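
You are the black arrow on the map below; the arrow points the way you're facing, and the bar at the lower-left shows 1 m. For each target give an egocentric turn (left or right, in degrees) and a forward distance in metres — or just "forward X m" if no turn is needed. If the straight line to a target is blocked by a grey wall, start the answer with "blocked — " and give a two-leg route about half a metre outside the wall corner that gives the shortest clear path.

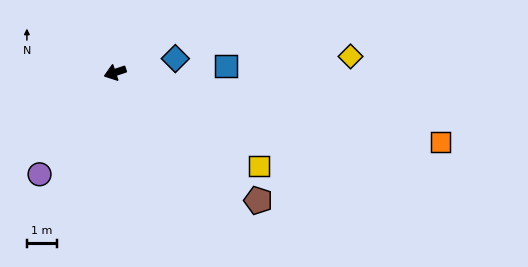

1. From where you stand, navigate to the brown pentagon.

turn left 120°, forward 6.4 m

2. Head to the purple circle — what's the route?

turn left 35°, forward 4.2 m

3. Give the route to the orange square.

turn left 149°, forward 11.1 m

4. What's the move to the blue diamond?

turn left 175°, forward 2.1 m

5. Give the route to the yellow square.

turn left 128°, forward 5.7 m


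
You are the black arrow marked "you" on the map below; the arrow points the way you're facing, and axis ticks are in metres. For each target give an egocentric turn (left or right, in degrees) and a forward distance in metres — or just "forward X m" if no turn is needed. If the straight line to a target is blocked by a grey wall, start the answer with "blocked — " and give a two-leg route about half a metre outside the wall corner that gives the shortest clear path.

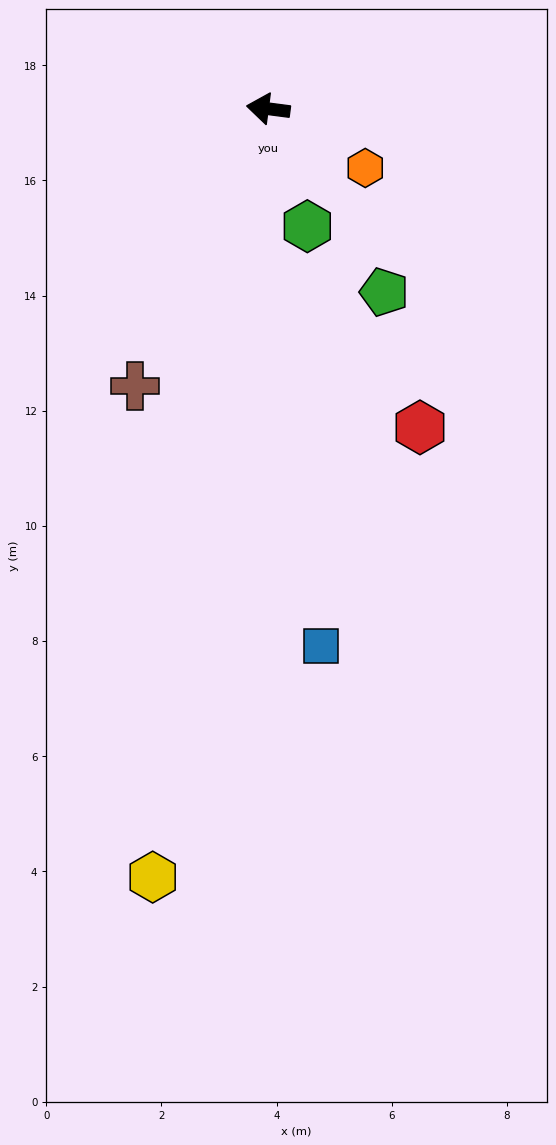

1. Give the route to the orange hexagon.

turn left 156°, forward 2.0 m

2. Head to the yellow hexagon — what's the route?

turn left 89°, forward 13.5 m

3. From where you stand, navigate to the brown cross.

turn left 72°, forward 5.3 m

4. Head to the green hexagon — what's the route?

turn left 116°, forward 2.1 m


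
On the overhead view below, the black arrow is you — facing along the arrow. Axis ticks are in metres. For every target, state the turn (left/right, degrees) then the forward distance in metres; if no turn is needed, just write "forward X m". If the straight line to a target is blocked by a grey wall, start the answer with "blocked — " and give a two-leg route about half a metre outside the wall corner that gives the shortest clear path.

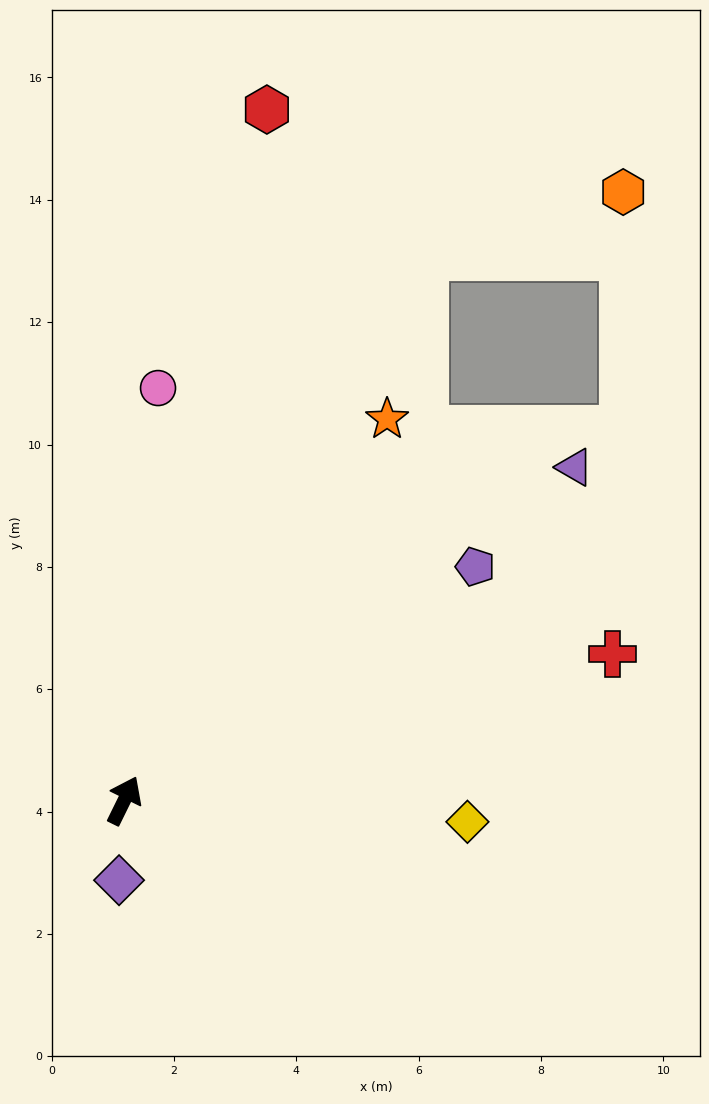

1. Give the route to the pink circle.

turn left 21°, forward 6.8 m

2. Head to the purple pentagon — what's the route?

turn right 30°, forward 6.9 m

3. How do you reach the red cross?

turn right 47°, forward 8.3 m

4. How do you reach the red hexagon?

turn left 15°, forward 11.5 m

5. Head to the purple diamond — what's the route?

turn right 158°, forward 1.3 m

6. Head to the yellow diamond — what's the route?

turn right 67°, forward 5.6 m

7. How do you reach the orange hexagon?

blocked — turn right 2°, forward 10.2 m, then turn right 45°, forward 3.4 m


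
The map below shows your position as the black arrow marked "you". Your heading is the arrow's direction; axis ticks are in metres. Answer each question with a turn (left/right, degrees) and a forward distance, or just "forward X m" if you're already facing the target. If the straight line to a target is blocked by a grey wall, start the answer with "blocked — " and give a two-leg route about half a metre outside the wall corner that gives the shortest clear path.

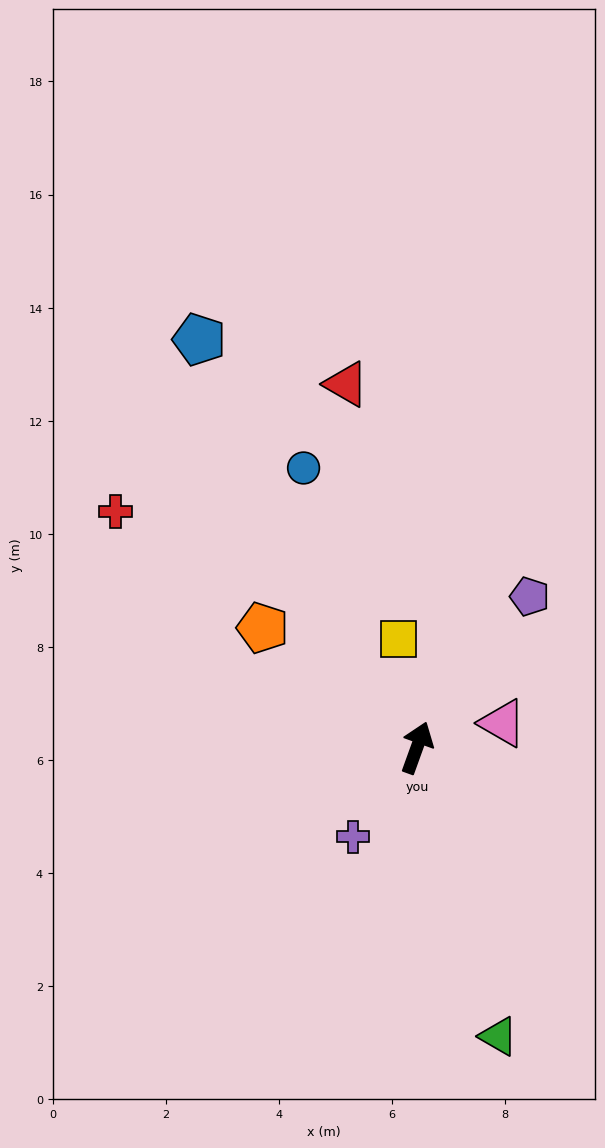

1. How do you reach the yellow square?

turn left 30°, forward 1.9 m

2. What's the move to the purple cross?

turn left 164°, forward 1.9 m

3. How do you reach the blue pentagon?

turn left 48°, forward 8.2 m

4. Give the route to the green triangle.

turn right 144°, forward 5.3 m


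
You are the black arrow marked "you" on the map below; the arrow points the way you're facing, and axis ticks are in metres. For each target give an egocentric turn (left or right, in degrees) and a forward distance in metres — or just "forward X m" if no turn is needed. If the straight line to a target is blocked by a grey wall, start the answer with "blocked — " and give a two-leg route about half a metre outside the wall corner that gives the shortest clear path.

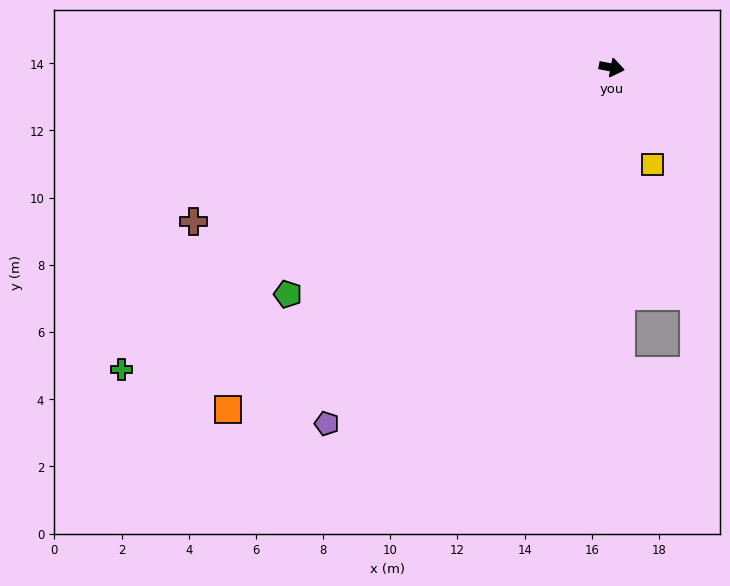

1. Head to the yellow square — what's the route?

turn right 56°, forward 3.1 m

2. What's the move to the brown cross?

turn right 149°, forward 13.3 m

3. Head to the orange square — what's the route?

turn right 128°, forward 15.3 m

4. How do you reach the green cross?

turn right 138°, forward 17.1 m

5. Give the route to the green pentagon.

turn right 134°, forward 11.8 m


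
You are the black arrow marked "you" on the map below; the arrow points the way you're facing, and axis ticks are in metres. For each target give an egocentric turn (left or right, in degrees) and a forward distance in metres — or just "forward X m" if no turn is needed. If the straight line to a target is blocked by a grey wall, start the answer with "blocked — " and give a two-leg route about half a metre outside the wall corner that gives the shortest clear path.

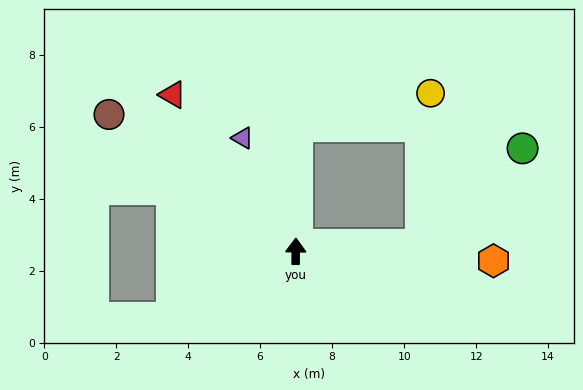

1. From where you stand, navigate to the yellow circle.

blocked — forward 3.5 m, then turn right 75°, forward 3.8 m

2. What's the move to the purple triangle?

turn left 26°, forward 3.5 m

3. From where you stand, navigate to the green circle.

blocked — turn right 86°, forward 3.5 m, then turn left 40°, forward 3.9 m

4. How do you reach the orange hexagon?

turn right 92°, forward 5.5 m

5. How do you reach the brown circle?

turn left 54°, forward 6.4 m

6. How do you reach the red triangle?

turn left 39°, forward 5.5 m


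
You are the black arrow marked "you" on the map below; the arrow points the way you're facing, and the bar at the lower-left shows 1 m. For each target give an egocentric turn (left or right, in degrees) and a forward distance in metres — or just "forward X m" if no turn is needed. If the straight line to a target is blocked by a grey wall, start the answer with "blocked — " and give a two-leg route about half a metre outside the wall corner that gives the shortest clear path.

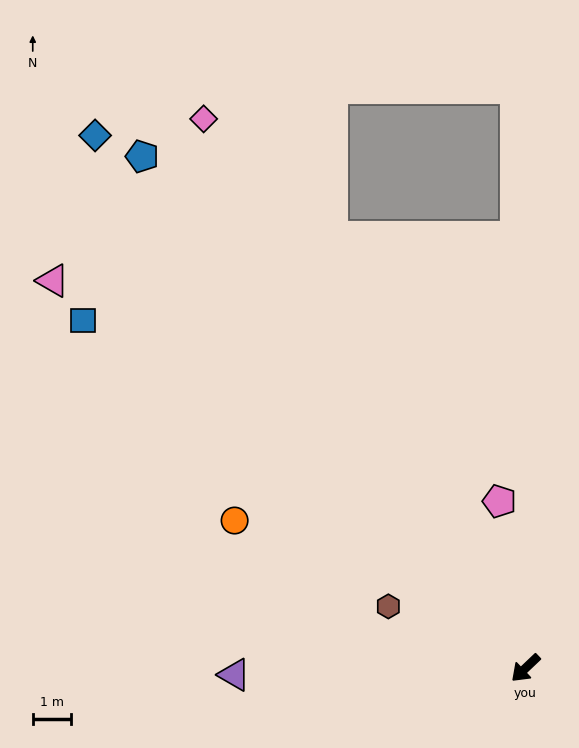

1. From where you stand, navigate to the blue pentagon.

turn right 97°, forward 16.9 m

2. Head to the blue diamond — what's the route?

turn right 95°, forward 18.1 m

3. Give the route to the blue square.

turn right 82°, forward 14.9 m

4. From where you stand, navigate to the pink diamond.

turn right 103°, forward 16.8 m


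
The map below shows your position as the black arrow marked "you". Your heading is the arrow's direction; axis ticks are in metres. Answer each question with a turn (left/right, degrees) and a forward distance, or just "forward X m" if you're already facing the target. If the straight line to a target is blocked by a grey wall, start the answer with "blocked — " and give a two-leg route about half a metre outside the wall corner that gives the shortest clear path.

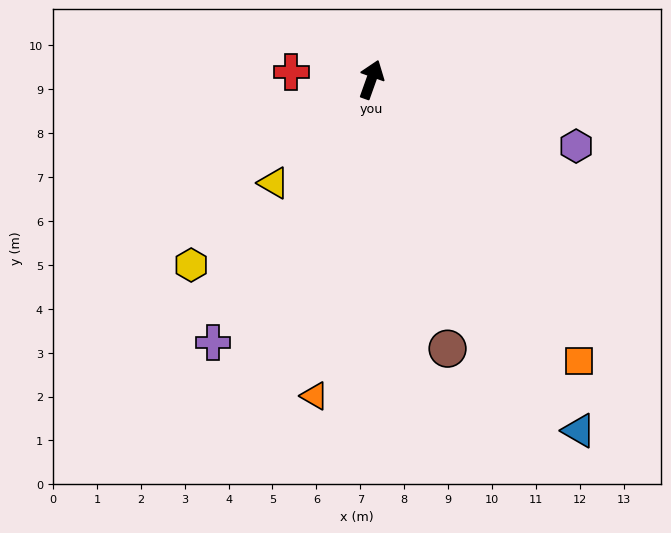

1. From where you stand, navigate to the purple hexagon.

turn right 88°, forward 4.9 m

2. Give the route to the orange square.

turn right 124°, forward 8.0 m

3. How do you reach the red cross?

turn left 104°, forward 1.8 m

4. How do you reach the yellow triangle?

turn left 156°, forward 3.2 m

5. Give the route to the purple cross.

turn left 169°, forward 7.0 m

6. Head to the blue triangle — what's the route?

turn right 130°, forward 9.3 m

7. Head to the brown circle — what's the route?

turn right 145°, forward 6.4 m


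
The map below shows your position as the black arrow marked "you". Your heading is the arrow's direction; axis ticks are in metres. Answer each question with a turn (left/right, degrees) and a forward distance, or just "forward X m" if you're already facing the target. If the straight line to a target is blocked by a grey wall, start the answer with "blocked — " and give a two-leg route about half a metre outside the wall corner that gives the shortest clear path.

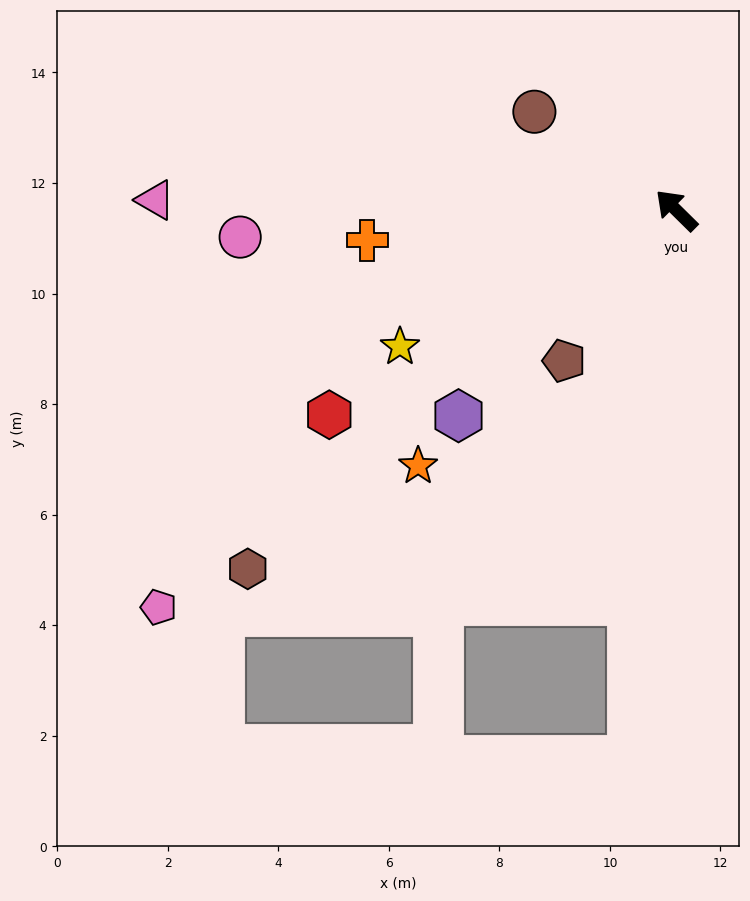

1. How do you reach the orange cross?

turn left 50°, forward 5.6 m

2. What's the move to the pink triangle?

turn left 43°, forward 9.4 m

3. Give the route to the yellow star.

turn left 71°, forward 5.6 m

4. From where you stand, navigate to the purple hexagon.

turn left 88°, forward 5.4 m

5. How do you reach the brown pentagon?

turn left 98°, forward 3.4 m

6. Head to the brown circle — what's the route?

turn left 10°, forward 3.1 m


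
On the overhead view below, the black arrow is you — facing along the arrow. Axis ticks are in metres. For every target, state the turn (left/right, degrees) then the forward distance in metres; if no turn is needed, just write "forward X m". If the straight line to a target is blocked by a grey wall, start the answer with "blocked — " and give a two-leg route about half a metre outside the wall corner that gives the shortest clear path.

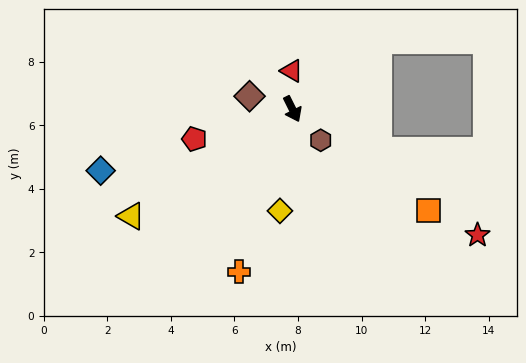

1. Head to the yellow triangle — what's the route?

turn right 83°, forward 6.1 m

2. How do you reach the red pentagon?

turn right 100°, forward 3.2 m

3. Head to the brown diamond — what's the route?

turn right 133°, forward 1.4 m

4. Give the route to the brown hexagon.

turn left 16°, forward 1.3 m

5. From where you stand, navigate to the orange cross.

turn right 45°, forward 5.4 m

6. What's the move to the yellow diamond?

turn right 33°, forward 3.2 m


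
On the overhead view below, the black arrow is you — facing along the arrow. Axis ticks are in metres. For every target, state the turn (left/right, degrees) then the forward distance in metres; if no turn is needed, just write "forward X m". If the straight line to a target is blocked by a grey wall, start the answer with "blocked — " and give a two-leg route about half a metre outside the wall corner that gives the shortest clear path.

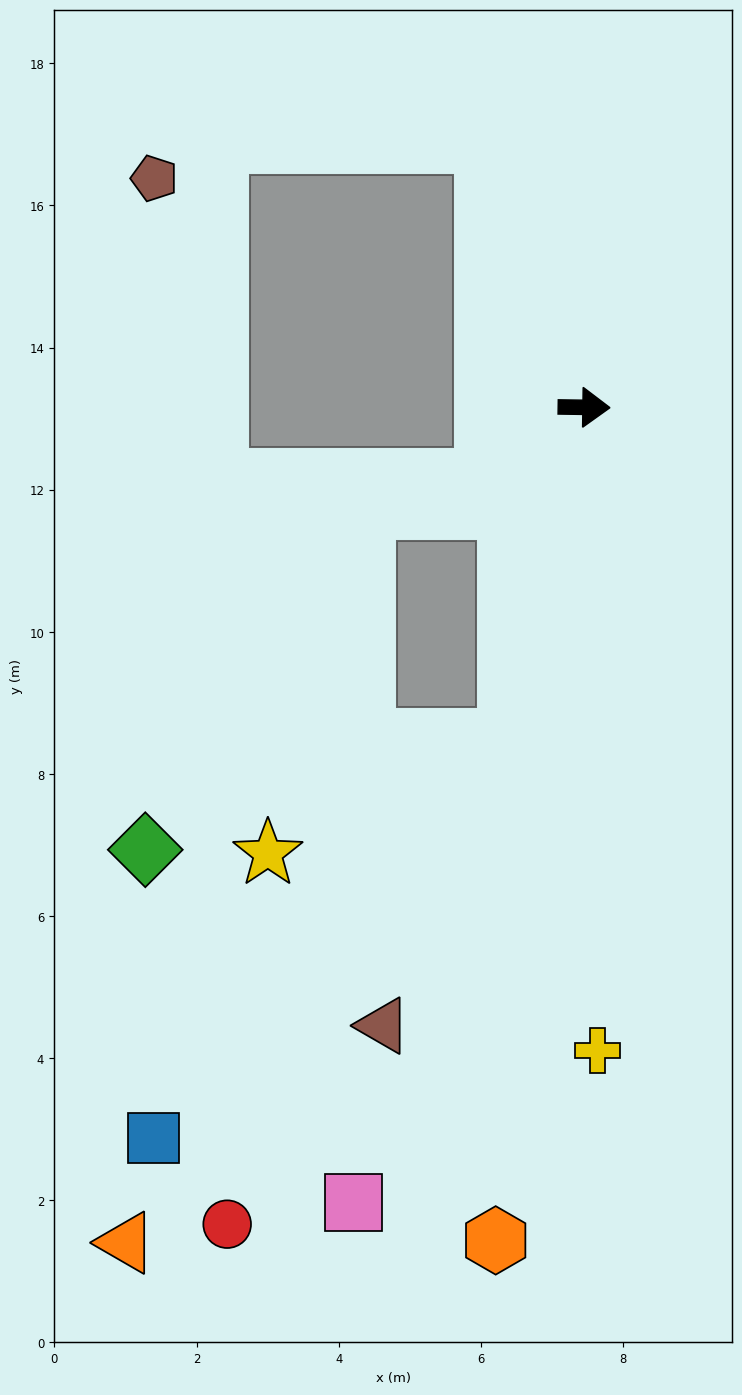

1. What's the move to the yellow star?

blocked — turn right 102°, forward 4.8 m, then turn right 52°, forward 3.7 m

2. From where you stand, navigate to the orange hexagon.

turn right 95°, forward 11.8 m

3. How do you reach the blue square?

blocked — turn right 102°, forward 4.8 m, then turn right 29°, forward 7.5 m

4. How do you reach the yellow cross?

turn right 88°, forward 9.1 m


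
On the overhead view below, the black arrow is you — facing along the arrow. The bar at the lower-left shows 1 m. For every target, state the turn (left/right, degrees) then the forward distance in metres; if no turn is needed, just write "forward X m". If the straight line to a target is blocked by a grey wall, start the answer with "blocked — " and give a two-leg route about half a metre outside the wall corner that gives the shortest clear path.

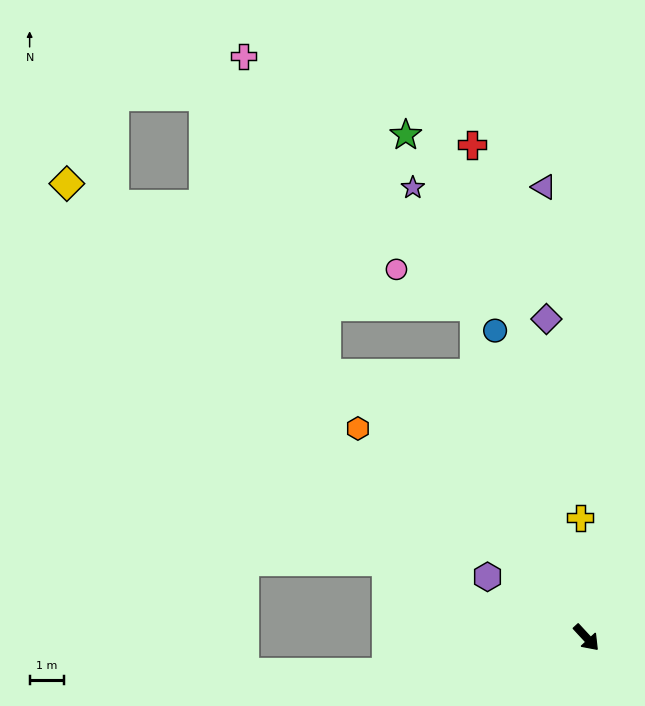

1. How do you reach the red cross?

turn left 150°, forward 14.6 m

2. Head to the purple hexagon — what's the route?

turn right 164°, forward 3.4 m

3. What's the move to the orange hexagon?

turn right 175°, forward 9.0 m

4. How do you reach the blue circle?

turn left 154°, forward 9.3 m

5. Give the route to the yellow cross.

turn left 140°, forward 3.5 m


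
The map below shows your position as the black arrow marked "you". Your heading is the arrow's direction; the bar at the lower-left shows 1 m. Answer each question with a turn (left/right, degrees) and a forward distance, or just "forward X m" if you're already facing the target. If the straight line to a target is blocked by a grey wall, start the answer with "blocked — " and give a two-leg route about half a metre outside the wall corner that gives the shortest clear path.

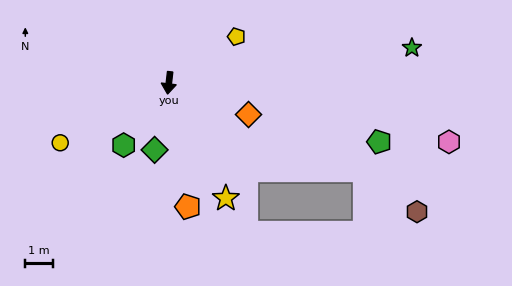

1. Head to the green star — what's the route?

turn left 105°, forward 9.0 m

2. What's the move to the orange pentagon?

turn left 15°, forward 4.6 m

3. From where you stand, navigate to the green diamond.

turn right 5°, forward 2.5 m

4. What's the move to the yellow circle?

turn right 55°, forward 4.6 m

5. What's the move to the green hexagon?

turn right 29°, forward 2.8 m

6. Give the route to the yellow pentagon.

turn left 131°, forward 3.0 m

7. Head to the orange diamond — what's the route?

turn left 75°, forward 3.1 m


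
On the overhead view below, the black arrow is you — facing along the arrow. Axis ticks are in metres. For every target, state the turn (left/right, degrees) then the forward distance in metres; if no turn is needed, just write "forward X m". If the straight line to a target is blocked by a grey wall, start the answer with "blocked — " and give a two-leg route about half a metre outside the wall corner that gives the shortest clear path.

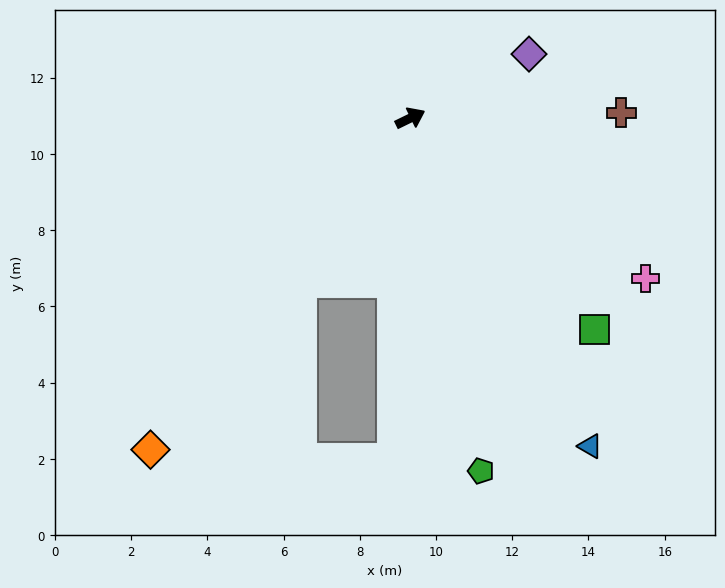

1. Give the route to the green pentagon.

turn right 105°, forward 9.4 m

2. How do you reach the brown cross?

turn right 25°, forward 5.5 m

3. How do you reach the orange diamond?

turn right 154°, forward 11.0 m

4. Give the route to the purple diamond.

turn left 2°, forward 3.5 m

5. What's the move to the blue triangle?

turn right 87°, forward 9.8 m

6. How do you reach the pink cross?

turn right 60°, forward 7.5 m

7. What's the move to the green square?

turn right 75°, forward 7.3 m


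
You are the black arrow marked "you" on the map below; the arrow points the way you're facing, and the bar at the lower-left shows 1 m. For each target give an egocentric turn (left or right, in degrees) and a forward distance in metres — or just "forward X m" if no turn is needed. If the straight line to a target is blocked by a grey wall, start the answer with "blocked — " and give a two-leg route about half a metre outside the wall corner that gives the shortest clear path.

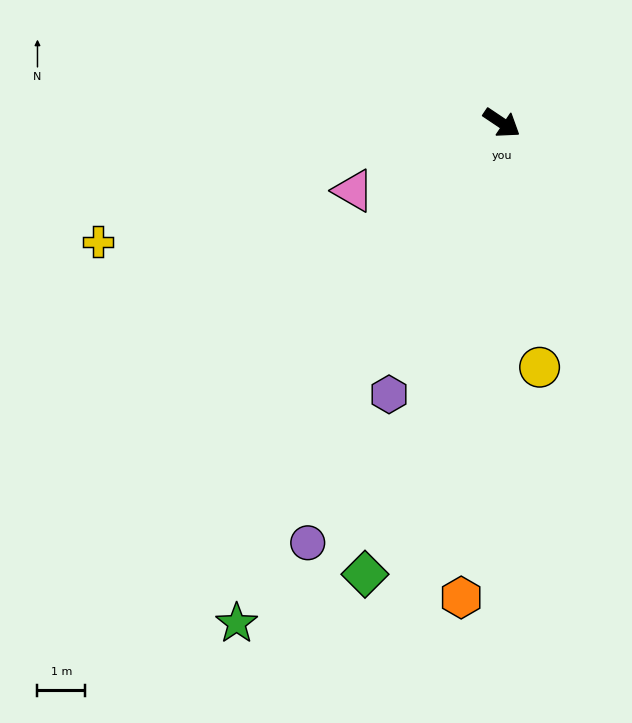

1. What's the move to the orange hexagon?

turn right 61°, forward 10.0 m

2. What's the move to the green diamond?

turn right 73°, forward 9.9 m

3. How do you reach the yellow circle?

turn right 47°, forward 5.2 m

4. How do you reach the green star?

turn right 84°, forward 11.9 m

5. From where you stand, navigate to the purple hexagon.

turn right 79°, forward 6.2 m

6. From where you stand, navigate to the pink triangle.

turn right 122°, forward 3.4 m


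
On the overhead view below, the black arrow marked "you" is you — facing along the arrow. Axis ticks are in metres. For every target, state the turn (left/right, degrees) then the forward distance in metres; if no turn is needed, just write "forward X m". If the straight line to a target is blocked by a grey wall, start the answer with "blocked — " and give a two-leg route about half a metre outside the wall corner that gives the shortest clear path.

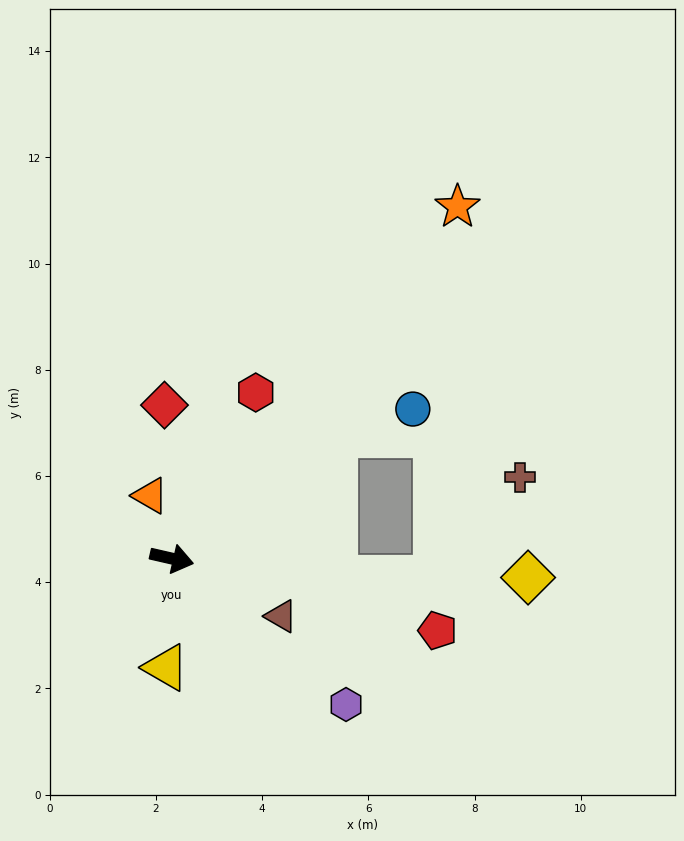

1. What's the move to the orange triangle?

turn left 122°, forward 1.3 m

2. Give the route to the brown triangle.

turn right 15°, forward 2.3 m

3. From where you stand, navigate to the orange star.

turn left 64°, forward 8.5 m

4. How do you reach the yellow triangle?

turn right 80°, forward 2.1 m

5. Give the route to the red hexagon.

turn left 76°, forward 3.5 m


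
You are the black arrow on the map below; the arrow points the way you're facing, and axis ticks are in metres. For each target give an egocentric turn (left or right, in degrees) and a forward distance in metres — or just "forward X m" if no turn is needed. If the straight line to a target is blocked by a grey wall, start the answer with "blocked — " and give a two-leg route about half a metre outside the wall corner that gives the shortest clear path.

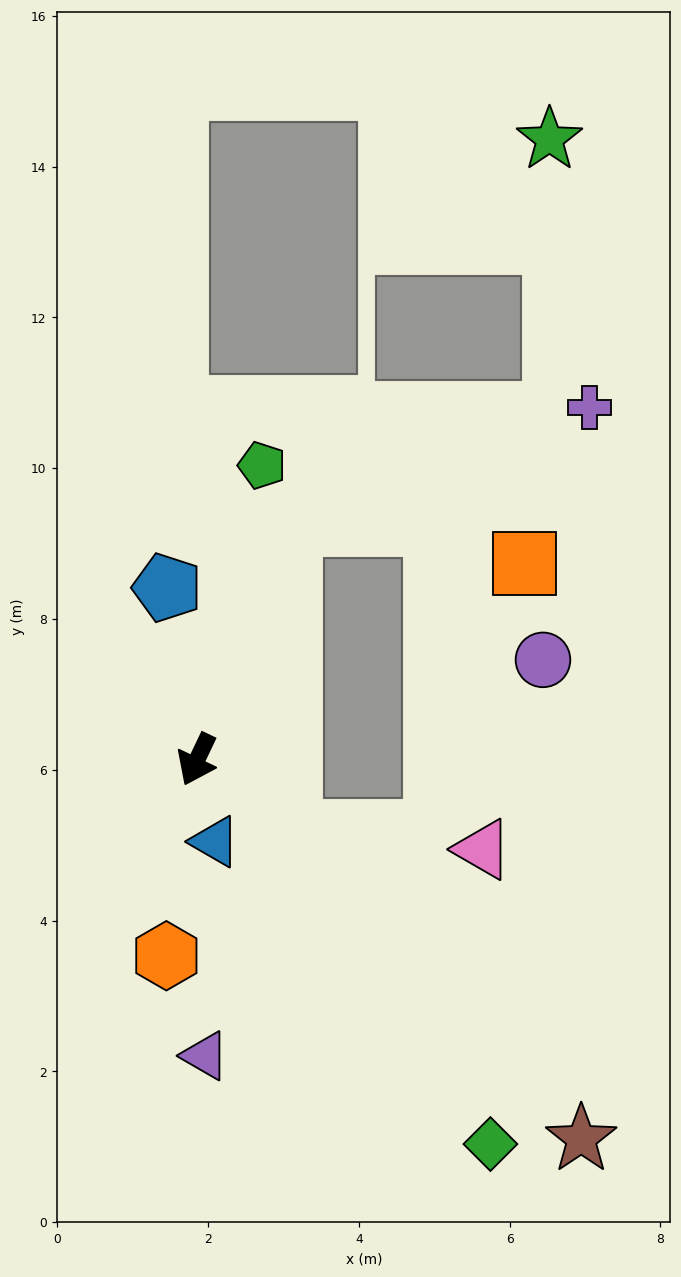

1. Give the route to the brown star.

turn left 71°, forward 7.2 m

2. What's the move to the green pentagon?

turn right 167°, forward 4.0 m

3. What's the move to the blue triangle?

turn left 38°, forward 1.1 m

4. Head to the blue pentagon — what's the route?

turn right 145°, forward 2.3 m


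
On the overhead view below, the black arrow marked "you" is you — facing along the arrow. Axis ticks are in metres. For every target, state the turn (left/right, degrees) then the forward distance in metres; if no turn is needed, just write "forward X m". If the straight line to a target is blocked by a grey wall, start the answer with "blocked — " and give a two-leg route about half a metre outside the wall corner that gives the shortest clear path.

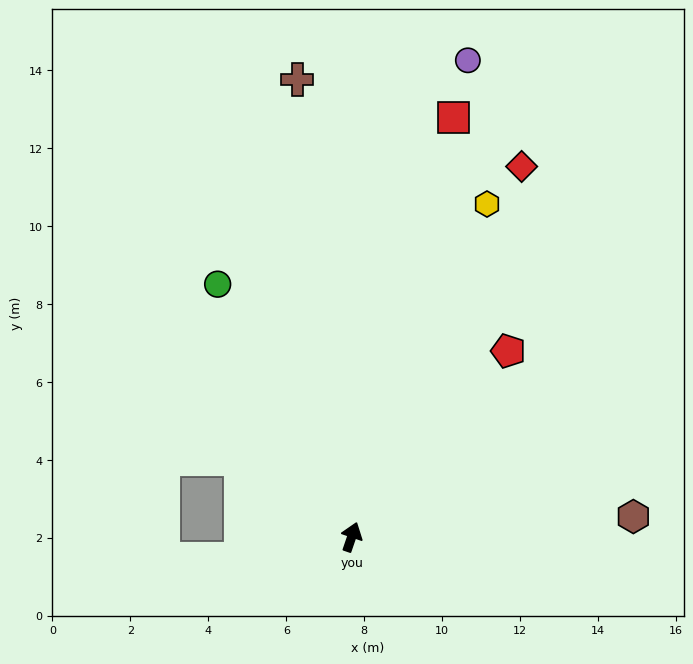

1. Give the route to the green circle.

turn left 47°, forward 7.3 m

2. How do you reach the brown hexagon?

turn right 67°, forward 7.2 m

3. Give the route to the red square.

turn left 5°, forward 11.1 m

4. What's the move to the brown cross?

turn left 26°, forward 11.8 m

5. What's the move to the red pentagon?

turn right 21°, forward 6.2 m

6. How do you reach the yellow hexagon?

turn right 3°, forward 9.2 m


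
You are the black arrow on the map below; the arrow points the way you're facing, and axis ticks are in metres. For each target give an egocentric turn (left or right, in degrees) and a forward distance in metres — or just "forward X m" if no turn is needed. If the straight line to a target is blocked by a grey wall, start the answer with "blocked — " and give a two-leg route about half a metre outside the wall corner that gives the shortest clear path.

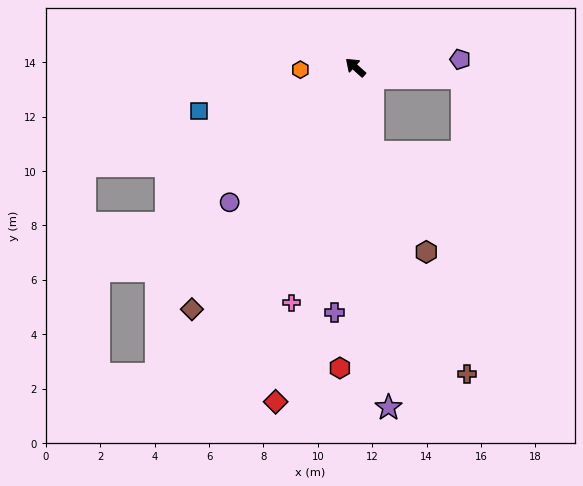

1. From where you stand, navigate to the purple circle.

turn left 89°, forward 6.8 m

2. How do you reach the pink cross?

turn left 117°, forward 9.0 m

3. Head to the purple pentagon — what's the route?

turn right 134°, forward 3.9 m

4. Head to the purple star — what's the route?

turn left 138°, forward 12.6 m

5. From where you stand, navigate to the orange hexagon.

turn left 44°, forward 2.0 m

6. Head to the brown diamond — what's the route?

turn left 98°, forward 10.7 m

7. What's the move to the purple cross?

turn left 127°, forward 9.0 m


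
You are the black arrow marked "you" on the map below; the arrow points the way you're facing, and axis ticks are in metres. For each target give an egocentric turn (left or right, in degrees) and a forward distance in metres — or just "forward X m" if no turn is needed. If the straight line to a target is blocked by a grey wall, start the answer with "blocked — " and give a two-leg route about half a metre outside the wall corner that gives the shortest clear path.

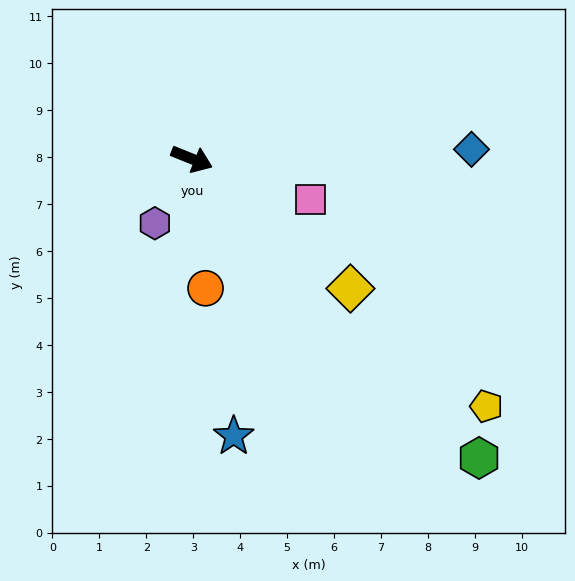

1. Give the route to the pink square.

turn left 3°, forward 2.7 m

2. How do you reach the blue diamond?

turn left 24°, forward 6.0 m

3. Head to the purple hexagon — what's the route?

turn right 98°, forward 1.6 m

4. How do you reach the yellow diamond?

turn right 17°, forward 4.4 m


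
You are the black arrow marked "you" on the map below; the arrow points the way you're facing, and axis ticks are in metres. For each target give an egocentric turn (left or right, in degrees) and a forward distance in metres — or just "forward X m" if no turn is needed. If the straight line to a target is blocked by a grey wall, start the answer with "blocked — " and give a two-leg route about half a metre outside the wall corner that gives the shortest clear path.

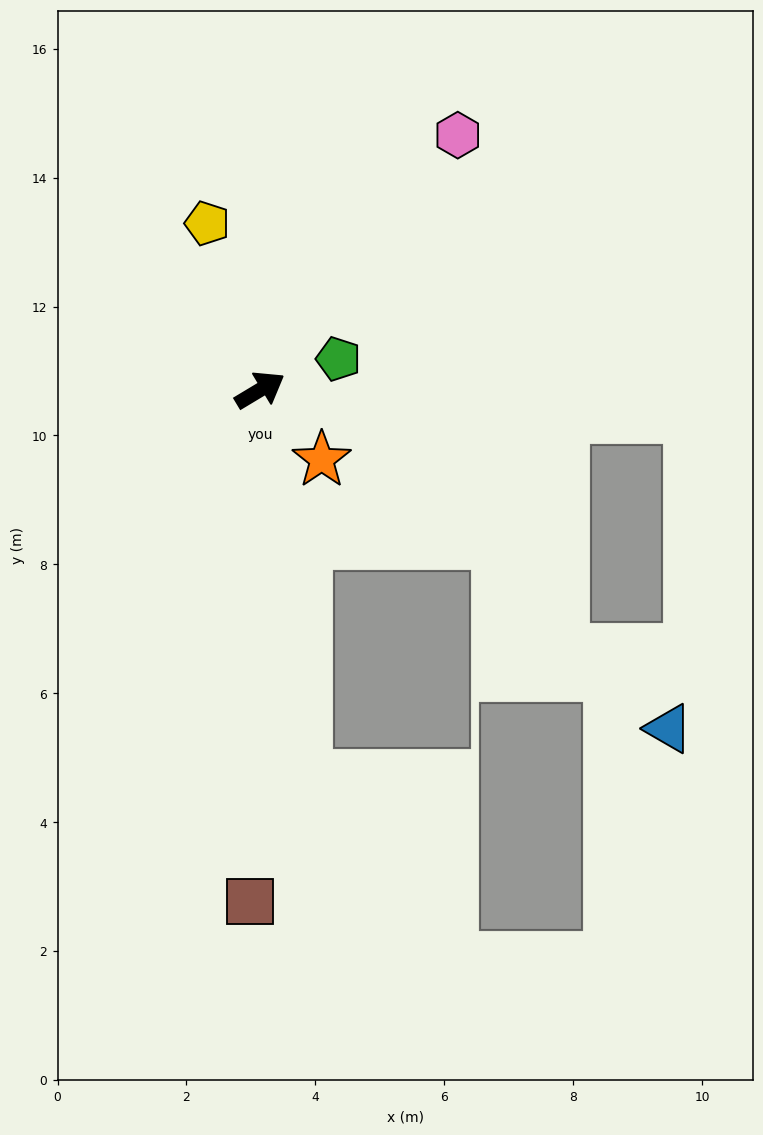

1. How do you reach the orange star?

turn right 80°, forward 1.4 m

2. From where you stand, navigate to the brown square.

turn right 122°, forward 7.9 m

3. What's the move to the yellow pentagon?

turn left 77°, forward 2.7 m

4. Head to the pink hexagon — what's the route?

turn left 21°, forward 5.0 m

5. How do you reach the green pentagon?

turn right 9°, forward 1.3 m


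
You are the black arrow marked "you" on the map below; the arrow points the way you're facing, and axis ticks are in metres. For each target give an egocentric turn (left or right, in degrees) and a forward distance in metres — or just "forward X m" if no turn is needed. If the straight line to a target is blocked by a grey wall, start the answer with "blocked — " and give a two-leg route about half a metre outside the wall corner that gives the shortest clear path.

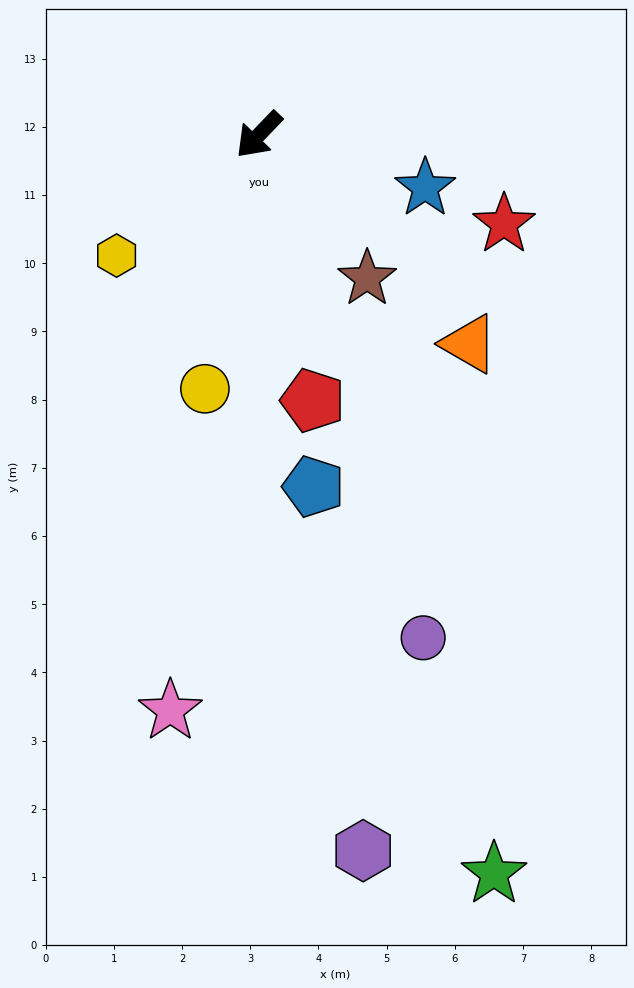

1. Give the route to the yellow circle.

turn left 32°, forward 3.8 m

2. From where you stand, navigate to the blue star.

turn left 116°, forward 2.6 m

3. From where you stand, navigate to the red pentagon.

turn left 55°, forward 4.0 m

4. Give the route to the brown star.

turn left 81°, forward 2.6 m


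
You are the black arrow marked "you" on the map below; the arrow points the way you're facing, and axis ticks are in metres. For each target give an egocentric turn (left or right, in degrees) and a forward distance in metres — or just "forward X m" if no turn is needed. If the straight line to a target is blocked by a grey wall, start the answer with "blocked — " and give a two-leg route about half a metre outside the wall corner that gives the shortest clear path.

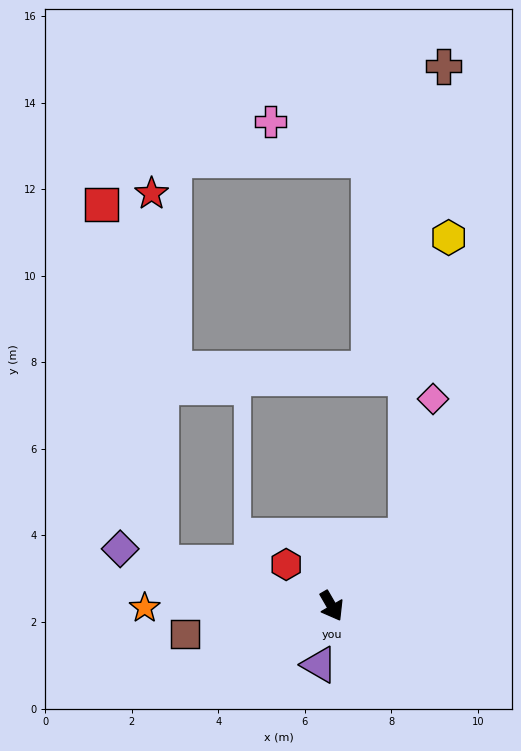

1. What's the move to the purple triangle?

turn right 42°, forward 1.4 m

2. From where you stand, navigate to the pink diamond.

blocked — turn left 103°, forward 2.4 m, then turn left 36°, forward 3.2 m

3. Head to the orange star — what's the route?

turn right 119°, forward 4.3 m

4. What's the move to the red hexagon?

turn right 162°, forward 1.4 m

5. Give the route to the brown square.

turn right 109°, forward 3.5 m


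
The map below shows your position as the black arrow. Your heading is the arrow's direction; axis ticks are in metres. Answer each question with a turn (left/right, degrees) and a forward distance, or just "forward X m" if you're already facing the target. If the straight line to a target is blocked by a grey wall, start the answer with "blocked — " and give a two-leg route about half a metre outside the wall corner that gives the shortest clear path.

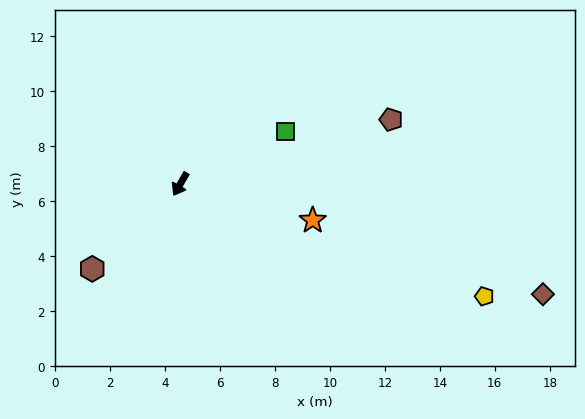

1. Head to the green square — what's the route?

turn left 146°, forward 4.3 m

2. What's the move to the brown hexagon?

turn right 16°, forward 4.4 m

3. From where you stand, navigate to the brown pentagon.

turn left 137°, forward 8.0 m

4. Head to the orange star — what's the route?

turn left 105°, forward 5.0 m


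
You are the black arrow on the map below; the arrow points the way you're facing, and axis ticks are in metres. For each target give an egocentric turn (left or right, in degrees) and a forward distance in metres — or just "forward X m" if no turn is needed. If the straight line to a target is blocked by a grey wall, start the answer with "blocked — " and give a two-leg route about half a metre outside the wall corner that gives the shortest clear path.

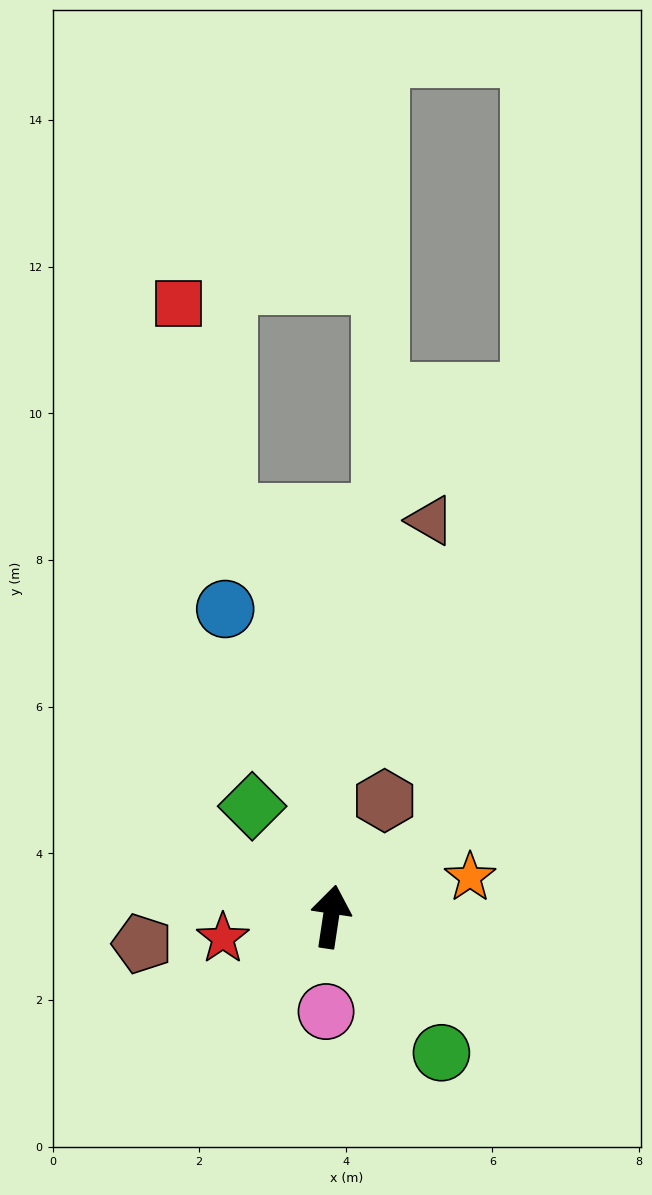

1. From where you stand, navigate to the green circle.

turn right 132°, forward 2.4 m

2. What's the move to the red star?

turn left 110°, forward 1.5 m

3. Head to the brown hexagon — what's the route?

turn right 16°, forward 1.7 m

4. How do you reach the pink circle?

turn right 174°, forward 1.3 m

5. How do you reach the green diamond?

turn left 44°, forward 1.9 m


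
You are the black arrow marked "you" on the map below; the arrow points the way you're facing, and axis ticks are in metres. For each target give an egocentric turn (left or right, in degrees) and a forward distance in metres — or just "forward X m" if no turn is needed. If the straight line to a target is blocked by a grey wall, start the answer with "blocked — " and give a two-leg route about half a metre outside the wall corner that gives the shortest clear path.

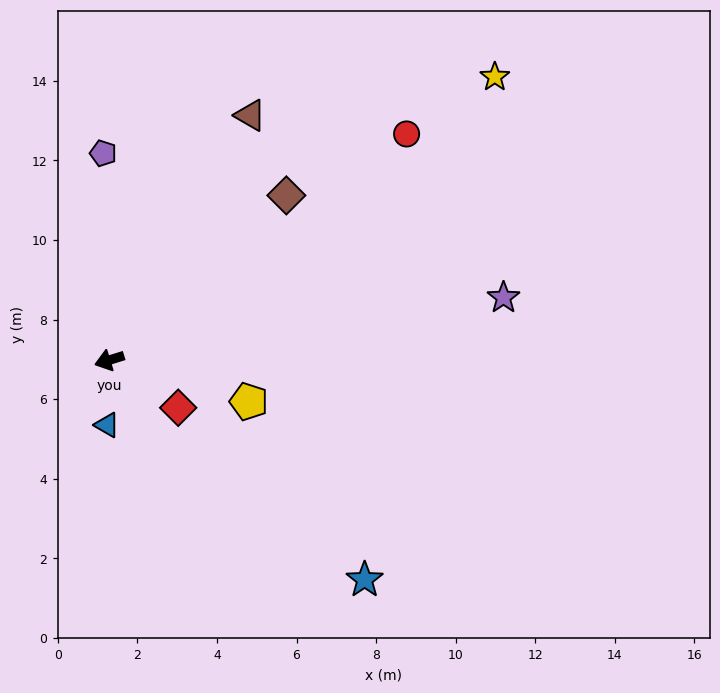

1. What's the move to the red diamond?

turn left 128°, forward 2.1 m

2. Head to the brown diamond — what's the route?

turn right 154°, forward 6.1 m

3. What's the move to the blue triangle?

turn left 71°, forward 1.6 m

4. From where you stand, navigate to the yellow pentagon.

turn left 146°, forward 3.7 m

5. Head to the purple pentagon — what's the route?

turn right 106°, forward 5.2 m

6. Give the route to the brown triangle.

turn right 137°, forward 7.1 m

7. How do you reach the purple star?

turn left 172°, forward 10.0 m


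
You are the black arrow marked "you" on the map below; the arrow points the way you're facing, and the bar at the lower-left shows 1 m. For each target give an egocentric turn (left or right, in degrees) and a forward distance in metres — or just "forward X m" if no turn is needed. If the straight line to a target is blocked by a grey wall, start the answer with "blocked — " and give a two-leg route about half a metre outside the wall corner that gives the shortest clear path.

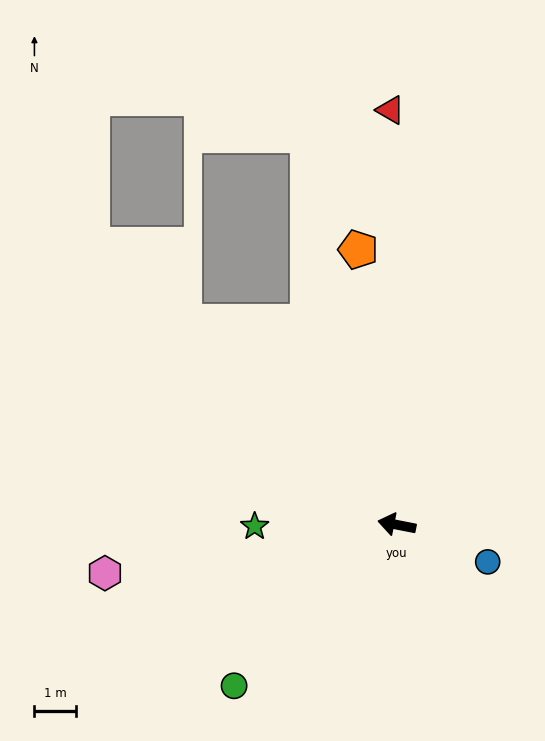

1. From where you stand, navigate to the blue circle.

turn left 169°, forward 2.4 m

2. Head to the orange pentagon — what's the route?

turn right 71°, forward 6.7 m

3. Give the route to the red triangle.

turn right 78°, forward 10.0 m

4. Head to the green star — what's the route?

turn left 12°, forward 3.4 m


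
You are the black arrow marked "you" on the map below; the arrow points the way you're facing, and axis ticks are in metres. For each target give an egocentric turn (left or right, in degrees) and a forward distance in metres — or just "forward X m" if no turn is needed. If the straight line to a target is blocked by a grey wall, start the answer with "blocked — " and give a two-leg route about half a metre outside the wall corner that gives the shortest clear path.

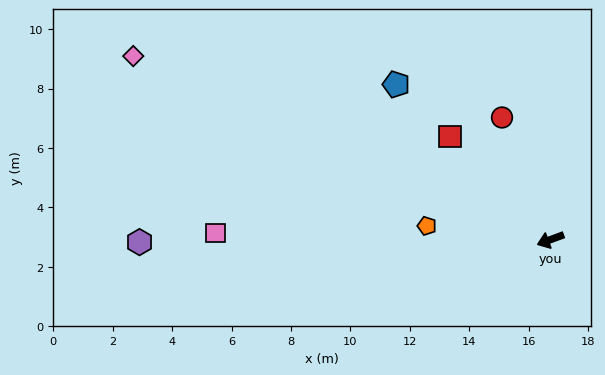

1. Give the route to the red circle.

turn right 89°, forward 4.4 m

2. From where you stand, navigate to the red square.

turn right 66°, forward 4.8 m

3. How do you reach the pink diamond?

turn right 44°, forward 15.3 m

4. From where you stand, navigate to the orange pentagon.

turn right 27°, forward 4.2 m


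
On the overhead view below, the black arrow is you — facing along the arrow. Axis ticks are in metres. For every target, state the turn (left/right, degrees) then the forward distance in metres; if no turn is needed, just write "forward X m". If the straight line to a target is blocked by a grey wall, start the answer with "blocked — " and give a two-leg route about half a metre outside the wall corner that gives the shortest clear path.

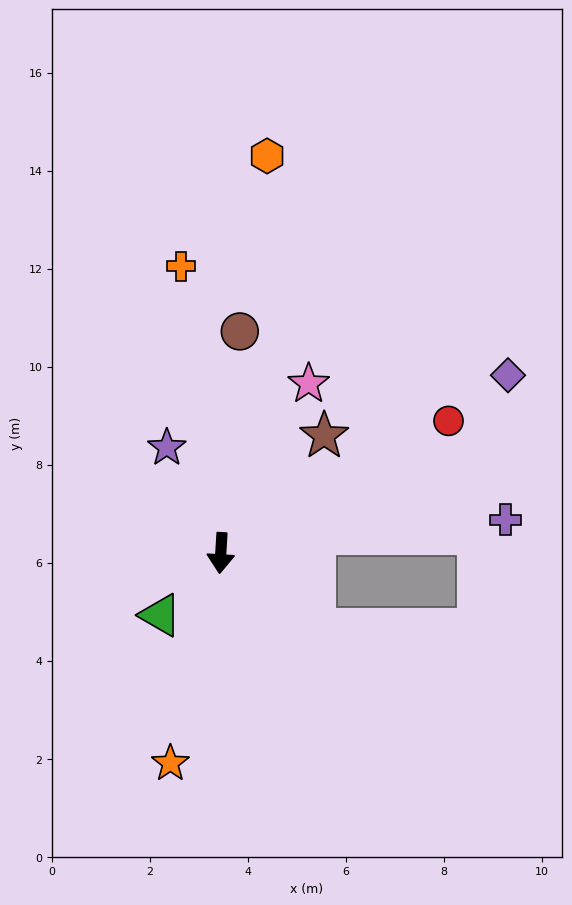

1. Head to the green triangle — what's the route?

turn right 41°, forward 1.8 m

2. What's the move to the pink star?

turn left 156°, forward 3.9 m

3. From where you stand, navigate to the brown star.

turn left 142°, forward 3.2 m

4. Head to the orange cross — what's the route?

turn right 169°, forward 5.9 m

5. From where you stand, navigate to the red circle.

turn left 124°, forward 5.4 m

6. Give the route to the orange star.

turn right 10°, forward 4.4 m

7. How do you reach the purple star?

turn right 149°, forward 2.4 m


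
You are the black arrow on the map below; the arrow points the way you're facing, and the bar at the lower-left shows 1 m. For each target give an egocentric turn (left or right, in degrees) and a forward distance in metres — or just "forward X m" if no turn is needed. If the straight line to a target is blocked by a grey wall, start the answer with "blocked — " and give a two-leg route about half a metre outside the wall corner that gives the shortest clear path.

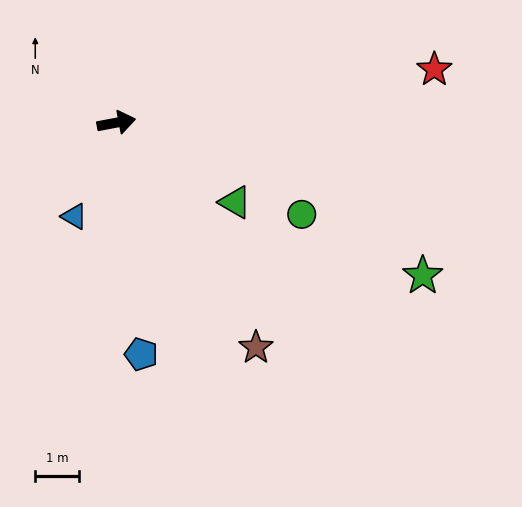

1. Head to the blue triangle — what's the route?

turn right 125°, forward 2.4 m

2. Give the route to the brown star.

turn right 69°, forward 6.1 m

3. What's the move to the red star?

forward 7.4 m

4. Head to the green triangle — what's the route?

turn right 44°, forward 3.3 m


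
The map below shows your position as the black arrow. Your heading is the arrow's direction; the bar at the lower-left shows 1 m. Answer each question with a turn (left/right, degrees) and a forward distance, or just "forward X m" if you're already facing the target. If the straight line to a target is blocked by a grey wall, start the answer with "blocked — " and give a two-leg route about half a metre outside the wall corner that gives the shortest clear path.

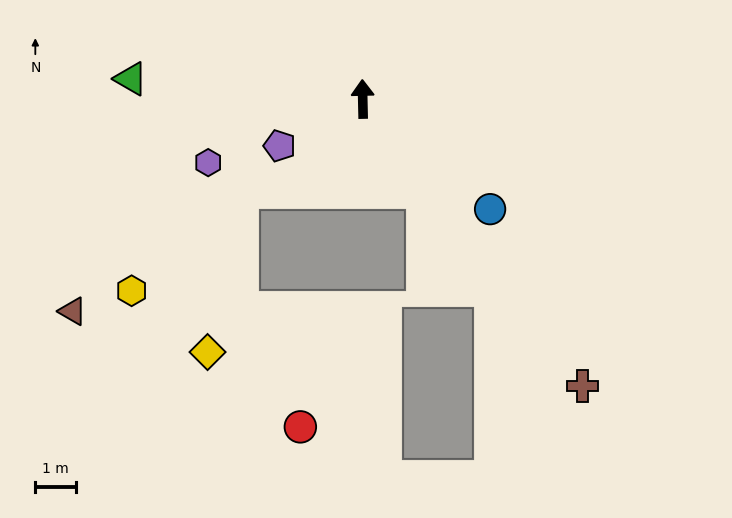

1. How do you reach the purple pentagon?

turn left 118°, forward 2.4 m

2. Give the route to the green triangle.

turn left 84°, forward 5.8 m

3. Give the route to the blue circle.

turn right 132°, forward 4.2 m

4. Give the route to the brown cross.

turn right 144°, forward 9.0 m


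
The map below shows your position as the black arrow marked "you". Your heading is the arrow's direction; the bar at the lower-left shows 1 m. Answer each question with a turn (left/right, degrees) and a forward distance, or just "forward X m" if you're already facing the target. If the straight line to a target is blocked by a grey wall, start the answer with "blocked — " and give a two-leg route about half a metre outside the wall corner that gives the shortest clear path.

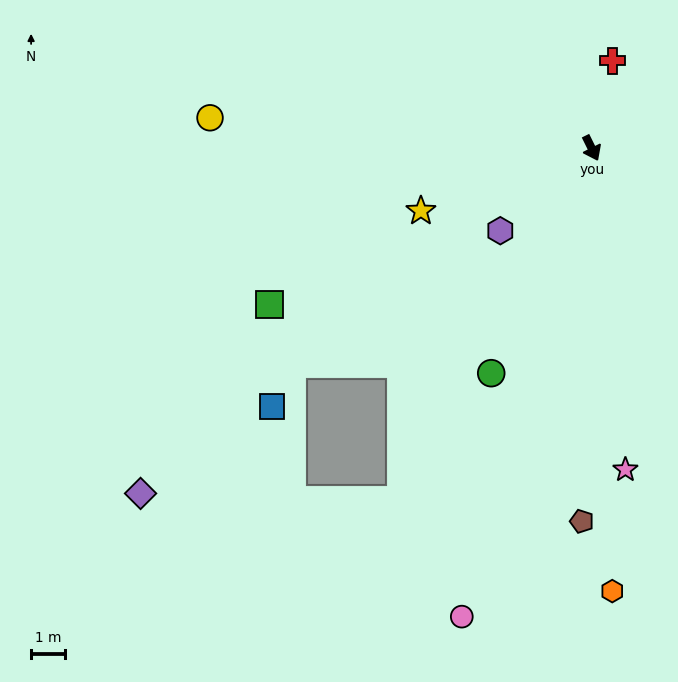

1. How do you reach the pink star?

turn right 20°, forward 9.6 m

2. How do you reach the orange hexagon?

turn right 24°, forward 13.2 m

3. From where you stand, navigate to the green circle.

turn right 50°, forward 7.3 m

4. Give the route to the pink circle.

turn right 42°, forward 14.4 m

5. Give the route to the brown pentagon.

turn right 28°, forward 11.1 m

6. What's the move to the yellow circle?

turn right 121°, forward 11.4 m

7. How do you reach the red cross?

turn left 140°, forward 2.7 m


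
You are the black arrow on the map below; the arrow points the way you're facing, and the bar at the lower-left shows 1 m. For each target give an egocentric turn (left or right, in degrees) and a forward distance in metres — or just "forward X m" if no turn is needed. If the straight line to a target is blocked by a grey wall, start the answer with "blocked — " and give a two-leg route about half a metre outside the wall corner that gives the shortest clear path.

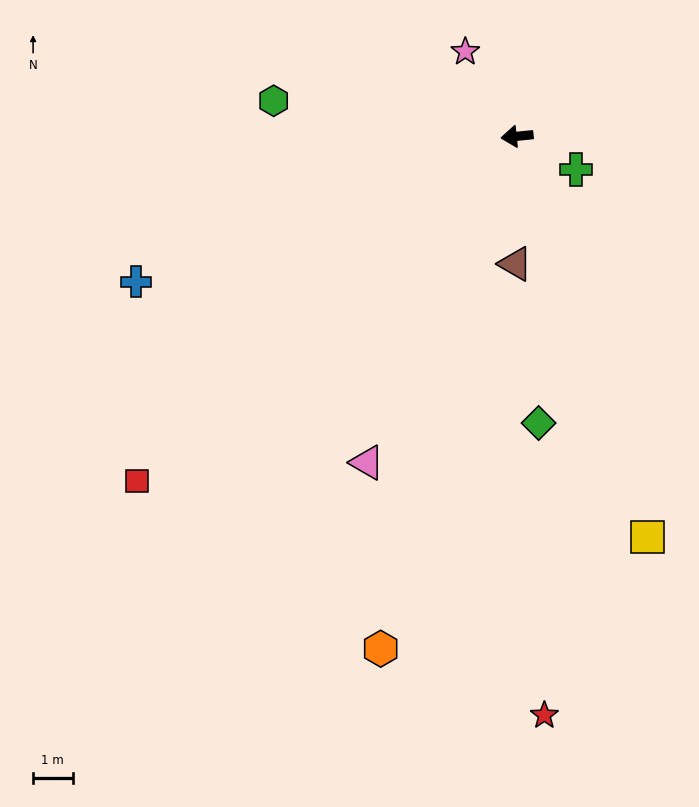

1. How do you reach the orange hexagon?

turn left 69°, forward 13.4 m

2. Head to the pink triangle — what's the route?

turn left 59°, forward 9.1 m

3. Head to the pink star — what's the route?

turn right 64°, forward 2.5 m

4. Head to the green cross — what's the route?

turn left 145°, forward 1.7 m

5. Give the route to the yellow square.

turn left 102°, forward 10.7 m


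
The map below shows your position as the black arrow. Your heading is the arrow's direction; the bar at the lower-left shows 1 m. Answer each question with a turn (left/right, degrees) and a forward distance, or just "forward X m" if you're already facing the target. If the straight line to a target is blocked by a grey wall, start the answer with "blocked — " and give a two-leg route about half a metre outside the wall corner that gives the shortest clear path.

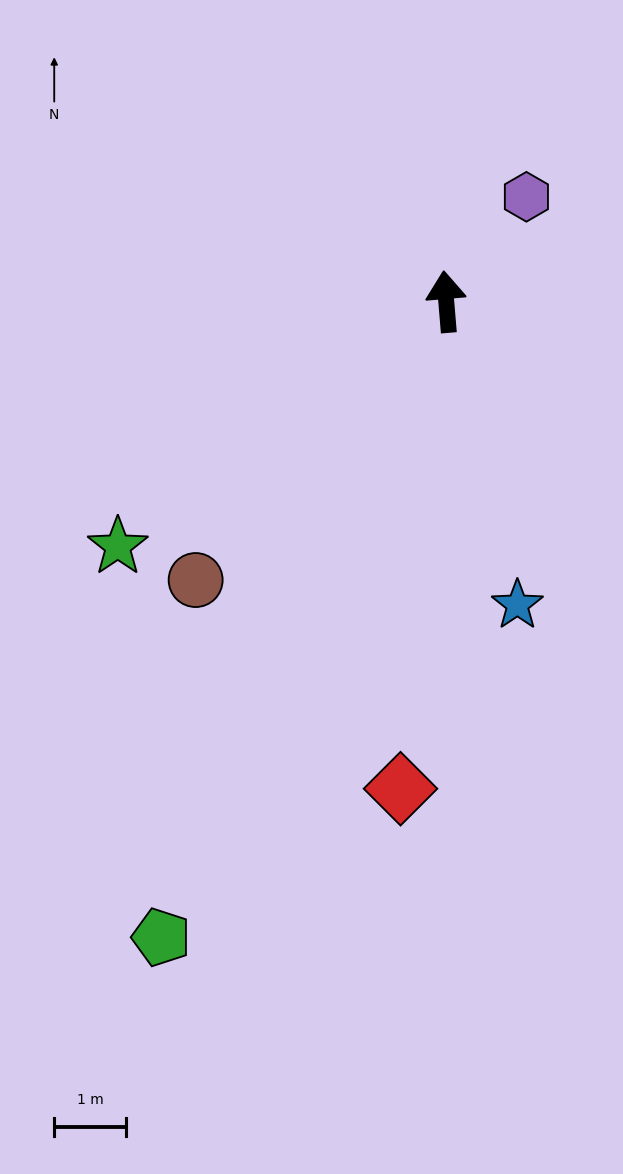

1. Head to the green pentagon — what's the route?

turn left 151°, forward 9.7 m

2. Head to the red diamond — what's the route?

turn left 170°, forward 6.8 m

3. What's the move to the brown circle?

turn left 133°, forward 5.2 m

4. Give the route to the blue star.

turn right 172°, forward 4.3 m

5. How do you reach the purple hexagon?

turn right 42°, forward 1.8 m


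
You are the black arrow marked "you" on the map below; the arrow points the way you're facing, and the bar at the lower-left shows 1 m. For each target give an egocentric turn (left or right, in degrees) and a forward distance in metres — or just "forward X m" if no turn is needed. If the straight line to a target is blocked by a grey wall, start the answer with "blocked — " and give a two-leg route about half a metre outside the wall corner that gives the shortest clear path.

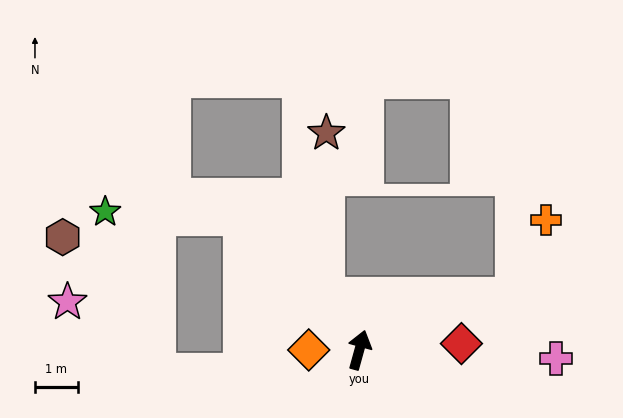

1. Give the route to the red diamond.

turn right 71°, forward 2.4 m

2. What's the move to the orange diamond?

turn left 105°, forward 1.2 m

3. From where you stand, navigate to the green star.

blocked — turn left 57°, forward 4.1 m, then turn left 46°, forward 3.2 m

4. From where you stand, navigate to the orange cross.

blocked — turn right 55°, forward 3.8 m, then turn left 47°, forward 1.9 m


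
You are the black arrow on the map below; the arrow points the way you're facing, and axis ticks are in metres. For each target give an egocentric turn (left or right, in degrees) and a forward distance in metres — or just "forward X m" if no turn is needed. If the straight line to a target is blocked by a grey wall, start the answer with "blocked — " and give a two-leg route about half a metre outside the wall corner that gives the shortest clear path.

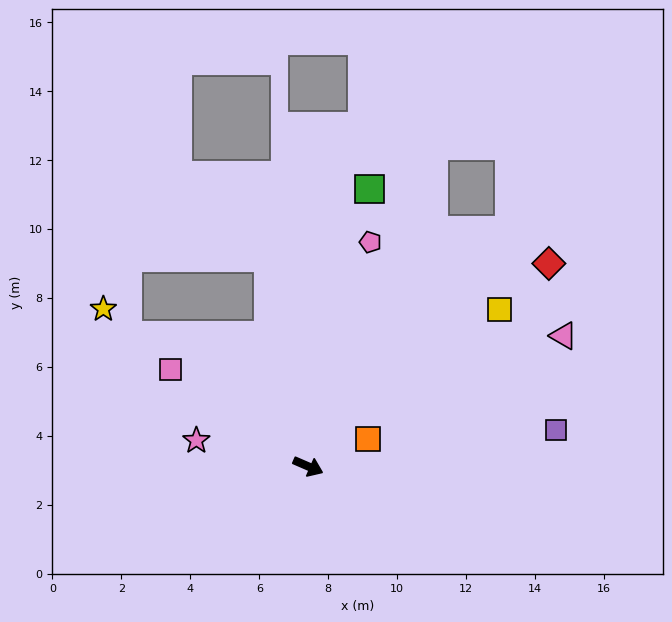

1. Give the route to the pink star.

turn right 170°, forward 3.3 m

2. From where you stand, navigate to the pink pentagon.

turn left 98°, forward 6.7 m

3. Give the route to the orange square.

turn left 48°, forward 1.9 m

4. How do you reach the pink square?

turn left 168°, forward 4.9 m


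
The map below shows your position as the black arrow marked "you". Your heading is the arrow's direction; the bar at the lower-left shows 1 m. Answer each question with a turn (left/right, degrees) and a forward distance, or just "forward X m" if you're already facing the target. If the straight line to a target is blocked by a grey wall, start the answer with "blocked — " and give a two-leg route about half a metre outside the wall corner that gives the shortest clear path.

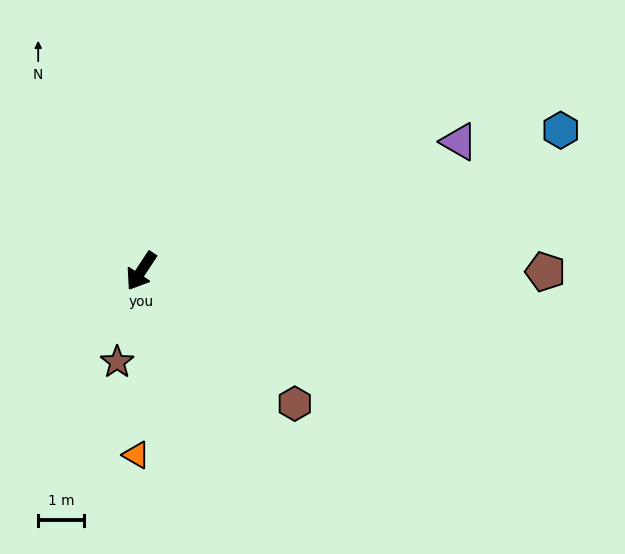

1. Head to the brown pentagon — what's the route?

turn left 123°, forward 8.9 m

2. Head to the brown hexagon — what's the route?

turn left 83°, forward 4.5 m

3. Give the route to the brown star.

turn left 18°, forward 2.1 m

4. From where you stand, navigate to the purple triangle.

turn left 145°, forward 7.6 m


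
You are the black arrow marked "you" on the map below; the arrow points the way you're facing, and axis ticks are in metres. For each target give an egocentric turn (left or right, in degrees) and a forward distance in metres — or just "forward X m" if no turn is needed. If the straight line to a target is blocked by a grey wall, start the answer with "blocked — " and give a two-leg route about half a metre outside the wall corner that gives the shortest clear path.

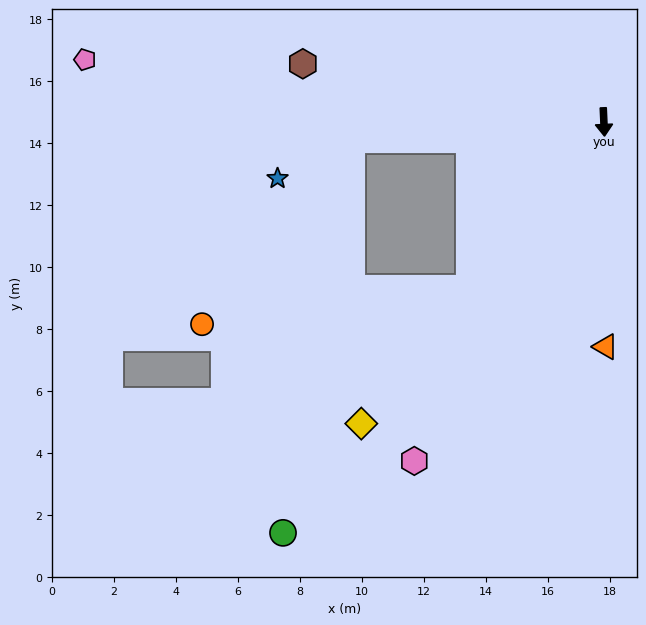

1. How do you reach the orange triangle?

turn right 2°, forward 7.3 m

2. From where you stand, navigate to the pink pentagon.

turn right 99°, forward 16.9 m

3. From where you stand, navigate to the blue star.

blocked — turn right 88°, forward 8.2 m, then turn left 23°, forward 2.7 m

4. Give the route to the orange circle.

blocked — turn right 42°, forward 6.9 m, then turn right 43°, forward 8.7 m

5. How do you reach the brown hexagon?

turn right 104°, forward 9.9 m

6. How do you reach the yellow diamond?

turn right 41°, forward 12.5 m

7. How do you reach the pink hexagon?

turn right 32°, forward 12.5 m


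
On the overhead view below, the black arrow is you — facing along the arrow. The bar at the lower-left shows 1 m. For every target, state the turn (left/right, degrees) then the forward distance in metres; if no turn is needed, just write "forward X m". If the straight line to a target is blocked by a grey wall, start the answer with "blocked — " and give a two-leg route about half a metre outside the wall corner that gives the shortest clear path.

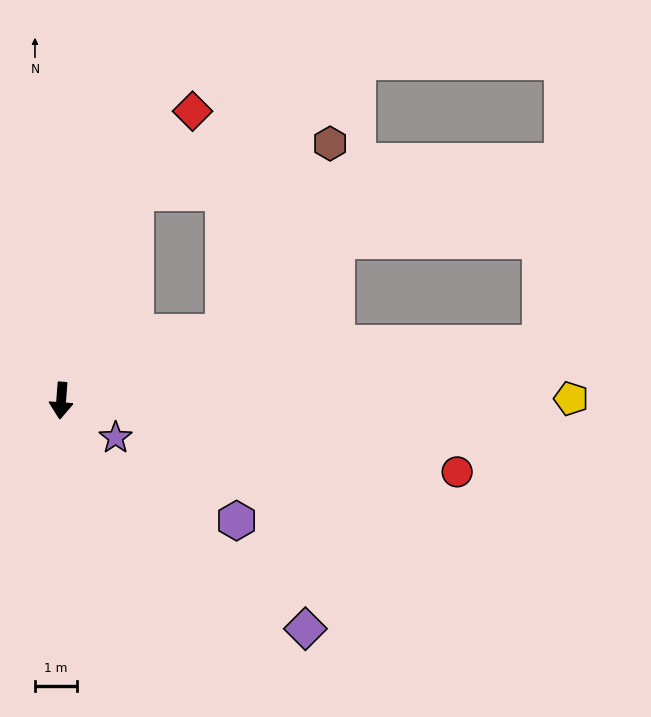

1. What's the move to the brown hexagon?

blocked — turn left 117°, forward 4.2 m, then turn left 38°, forward 5.1 m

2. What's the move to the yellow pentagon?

turn left 94°, forward 12.1 m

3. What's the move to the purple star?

turn left 60°, forward 1.6 m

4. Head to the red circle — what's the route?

turn left 84°, forward 9.5 m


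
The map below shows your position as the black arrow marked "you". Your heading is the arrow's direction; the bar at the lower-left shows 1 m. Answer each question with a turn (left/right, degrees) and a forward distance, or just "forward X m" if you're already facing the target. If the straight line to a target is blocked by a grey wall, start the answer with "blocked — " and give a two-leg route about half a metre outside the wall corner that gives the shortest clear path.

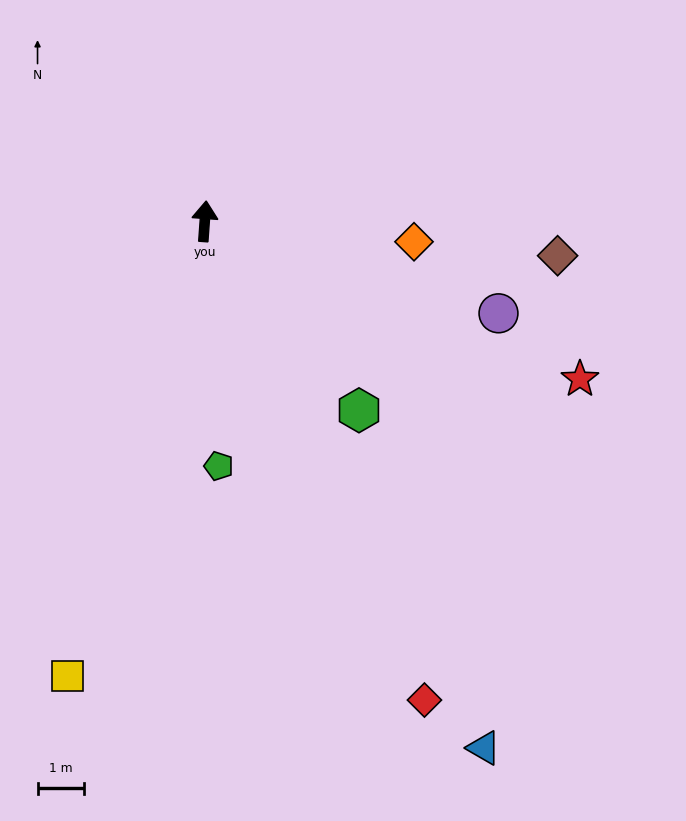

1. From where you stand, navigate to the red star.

turn right 109°, forward 8.8 m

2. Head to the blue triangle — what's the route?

turn right 148°, forward 12.9 m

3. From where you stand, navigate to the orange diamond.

turn right 92°, forward 4.5 m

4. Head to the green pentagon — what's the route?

turn right 173°, forward 5.3 m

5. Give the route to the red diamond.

turn right 151°, forward 11.4 m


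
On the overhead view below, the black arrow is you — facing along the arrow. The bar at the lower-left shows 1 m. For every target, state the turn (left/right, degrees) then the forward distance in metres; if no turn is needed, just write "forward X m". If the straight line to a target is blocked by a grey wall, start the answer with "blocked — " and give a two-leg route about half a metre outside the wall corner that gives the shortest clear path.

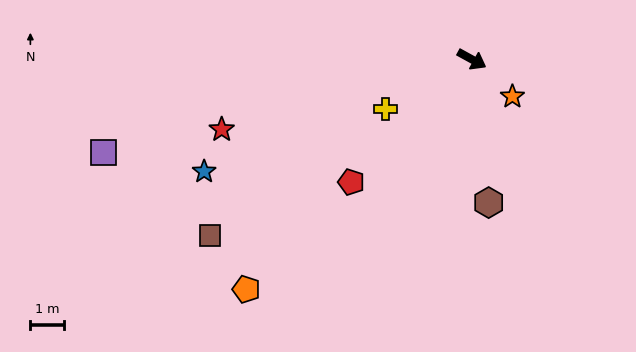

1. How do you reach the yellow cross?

turn right 121°, forward 3.0 m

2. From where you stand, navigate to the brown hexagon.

turn right 55°, forward 4.3 m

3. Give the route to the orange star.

turn right 14°, forward 1.6 m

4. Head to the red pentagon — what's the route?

turn right 106°, forward 5.1 m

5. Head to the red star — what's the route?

turn right 136°, forward 7.7 m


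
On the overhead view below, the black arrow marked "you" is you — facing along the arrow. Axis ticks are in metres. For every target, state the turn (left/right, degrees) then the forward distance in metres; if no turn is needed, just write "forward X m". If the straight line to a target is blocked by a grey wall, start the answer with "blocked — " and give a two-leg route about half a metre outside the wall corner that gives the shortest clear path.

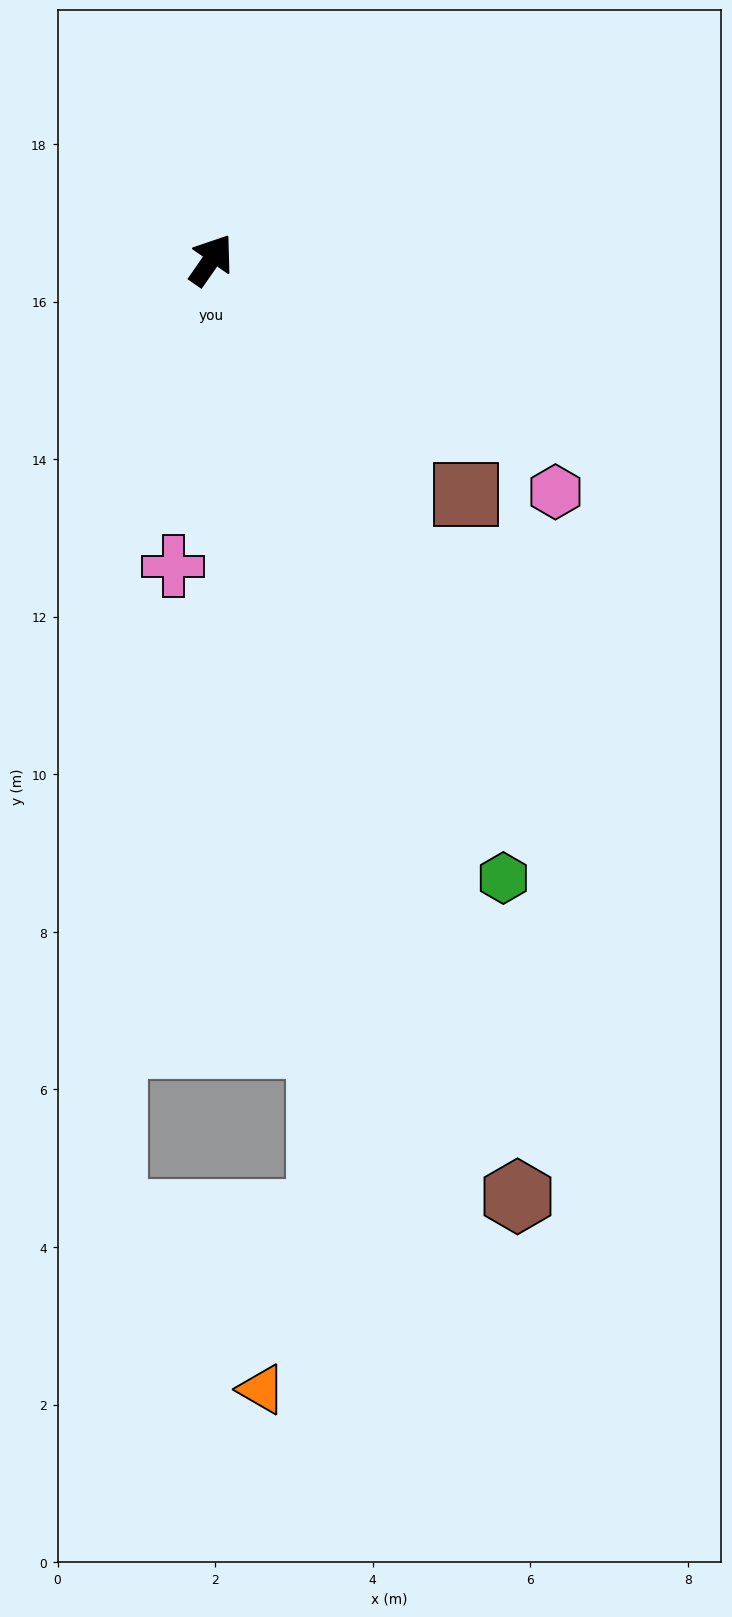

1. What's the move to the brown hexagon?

turn right 127°, forward 12.5 m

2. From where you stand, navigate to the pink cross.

turn right 152°, forward 3.9 m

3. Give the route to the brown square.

turn right 98°, forward 4.4 m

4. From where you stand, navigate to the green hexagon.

turn right 120°, forward 8.7 m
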